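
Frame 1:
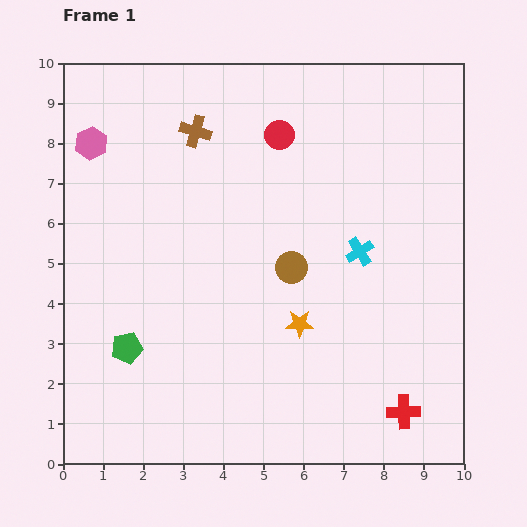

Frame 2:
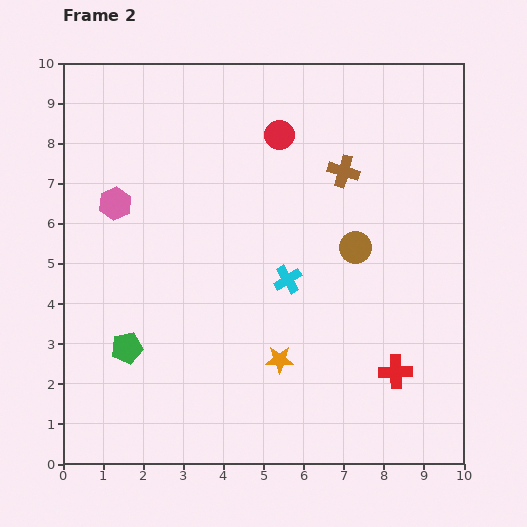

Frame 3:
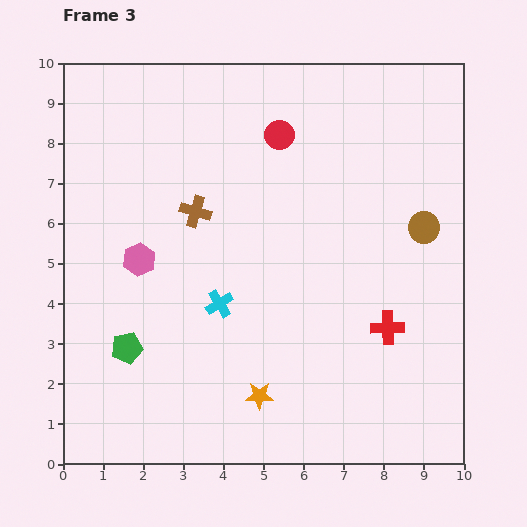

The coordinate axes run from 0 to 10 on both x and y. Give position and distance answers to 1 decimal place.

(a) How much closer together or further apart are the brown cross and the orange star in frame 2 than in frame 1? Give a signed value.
-0.5

Distance in frame 1: 5.5. Distance in frame 2: 5.0.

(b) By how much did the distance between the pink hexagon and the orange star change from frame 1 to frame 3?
-2.4

Distance in frame 1: 6.9. Distance in frame 3: 4.5.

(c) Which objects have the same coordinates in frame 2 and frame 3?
the red circle, the green pentagon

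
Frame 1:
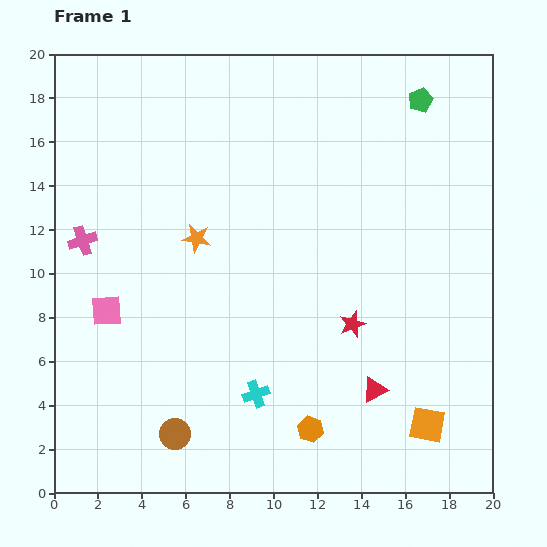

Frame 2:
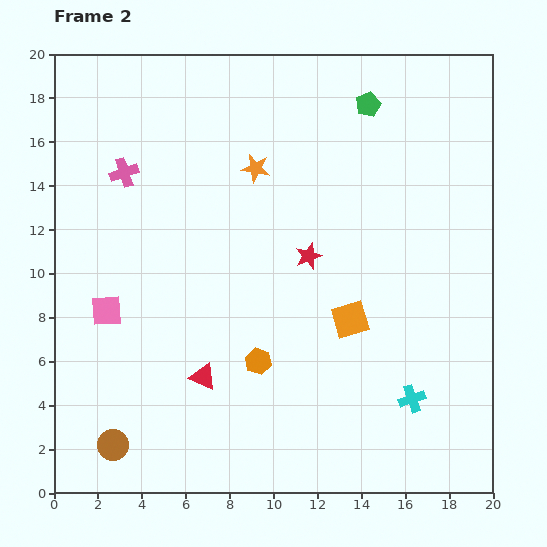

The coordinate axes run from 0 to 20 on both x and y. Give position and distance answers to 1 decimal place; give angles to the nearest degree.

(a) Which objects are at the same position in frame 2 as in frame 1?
the pink square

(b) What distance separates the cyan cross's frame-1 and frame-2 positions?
7.1

The cyan cross moved from (9.2, 4.5) to (16.3, 4.3), a distance of √(7.1² + 0.2²) ≈ 7.1.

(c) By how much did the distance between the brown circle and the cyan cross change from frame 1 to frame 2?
+9.7

Distance in frame 1: 4.1. Distance in frame 2: 13.8.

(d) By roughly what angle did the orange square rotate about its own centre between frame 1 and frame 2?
27° counter-clockwise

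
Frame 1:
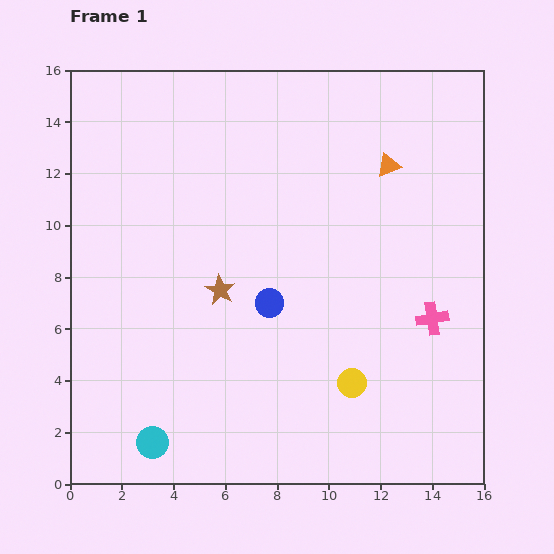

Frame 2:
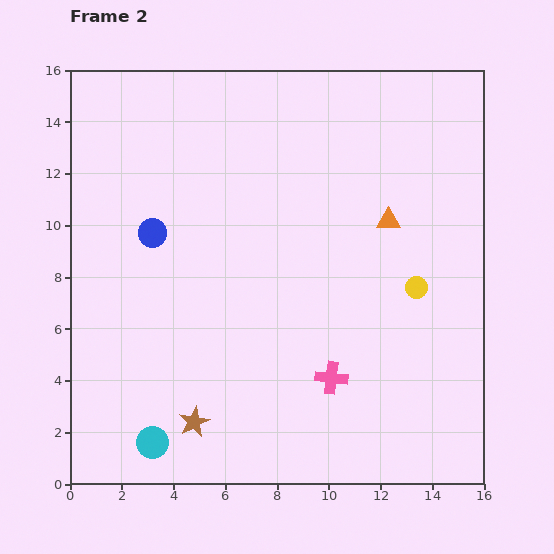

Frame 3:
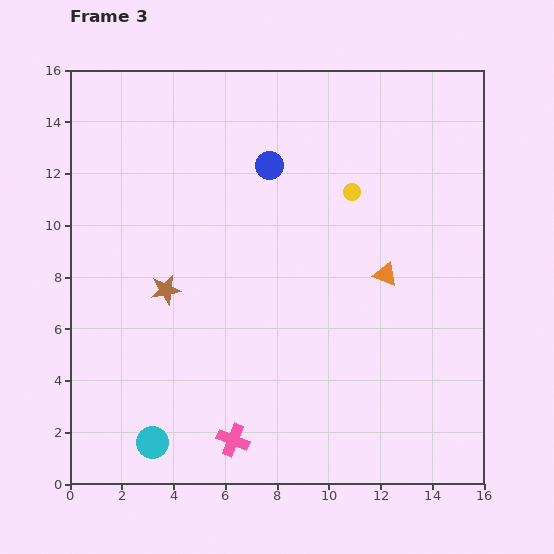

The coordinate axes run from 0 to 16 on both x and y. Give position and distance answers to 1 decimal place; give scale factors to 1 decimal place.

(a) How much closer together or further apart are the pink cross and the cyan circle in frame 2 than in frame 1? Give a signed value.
-4.5

Distance in frame 1: 11.8. Distance in frame 2: 7.3.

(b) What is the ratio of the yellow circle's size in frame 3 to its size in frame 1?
0.6×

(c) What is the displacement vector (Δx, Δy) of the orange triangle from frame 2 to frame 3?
(-0.1, -2.1)

The orange triangle was at (12.3, 10.2) in frame 2 and (12.2, 8.1) in frame 3.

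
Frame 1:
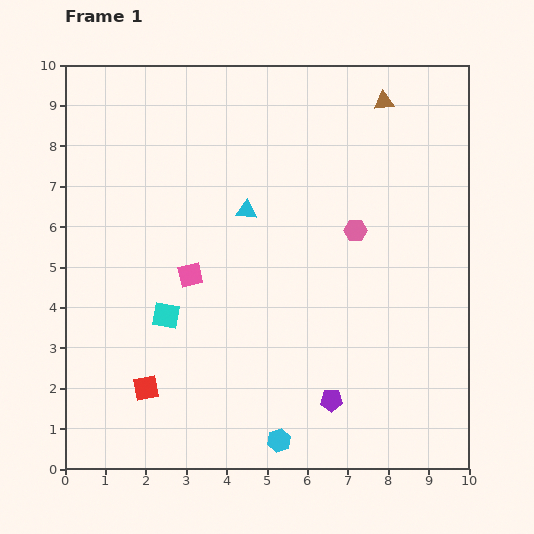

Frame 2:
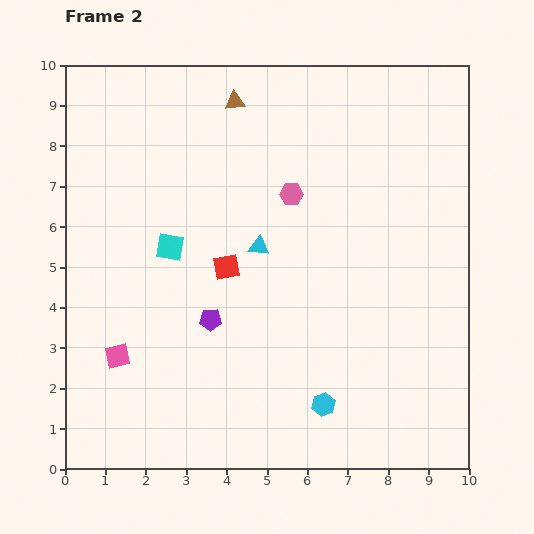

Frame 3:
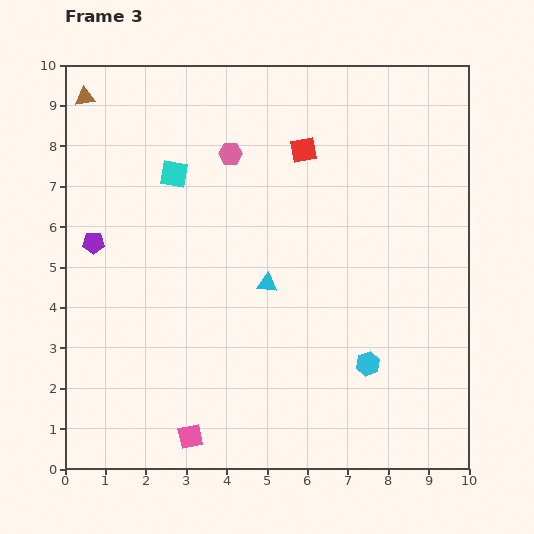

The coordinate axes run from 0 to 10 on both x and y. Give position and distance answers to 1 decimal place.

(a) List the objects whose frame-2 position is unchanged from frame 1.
none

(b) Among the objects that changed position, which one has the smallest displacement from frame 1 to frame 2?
the cyan triangle

(moved 0.9)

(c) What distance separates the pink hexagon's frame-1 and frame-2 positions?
1.8

The pink hexagon moved from (7.2, 5.9) to (5.6, 6.8), a distance of √(1.6² + 0.9²) ≈ 1.8.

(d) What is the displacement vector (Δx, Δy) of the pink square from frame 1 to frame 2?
(-1.8, -2.0)

The pink square was at (3.1, 4.8) in frame 1 and (1.3, 2.8) in frame 2.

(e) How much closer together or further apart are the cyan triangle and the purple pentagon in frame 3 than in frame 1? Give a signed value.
-0.7

Distance in frame 1: 5.1. Distance in frame 3: 4.4.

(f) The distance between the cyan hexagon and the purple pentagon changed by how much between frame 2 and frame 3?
+3.9

Distance in frame 2: 3.5. Distance in frame 3: 7.4.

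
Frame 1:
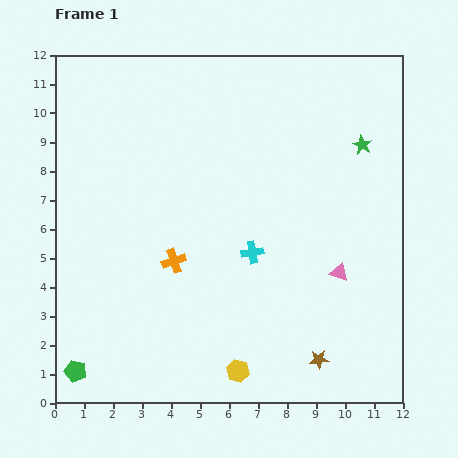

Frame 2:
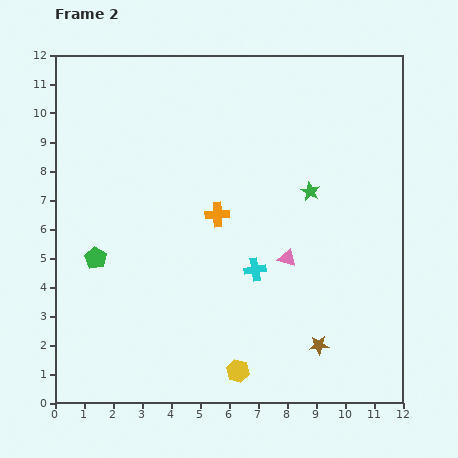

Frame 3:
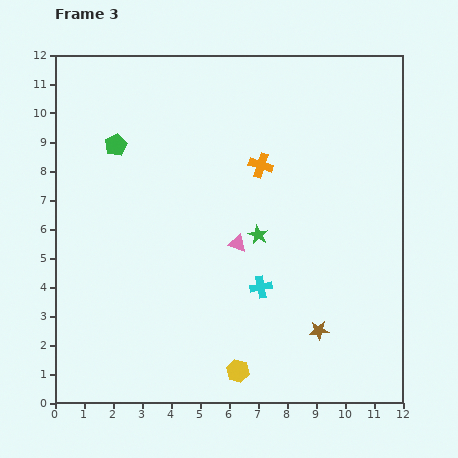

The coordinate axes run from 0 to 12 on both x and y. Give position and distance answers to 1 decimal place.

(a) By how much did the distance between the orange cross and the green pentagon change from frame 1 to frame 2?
-0.6

Distance in frame 1: 5.1. Distance in frame 2: 4.5.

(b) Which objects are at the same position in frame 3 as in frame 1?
the yellow hexagon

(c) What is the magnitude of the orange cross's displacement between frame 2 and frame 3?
2.3

The orange cross moved from (5.6, 6.5) to (7.1, 8.2), a distance of √(1.5² + 1.7²) ≈ 2.3.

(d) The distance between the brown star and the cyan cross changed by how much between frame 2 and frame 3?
-0.9

Distance in frame 2: 3.4. Distance in frame 3: 2.5.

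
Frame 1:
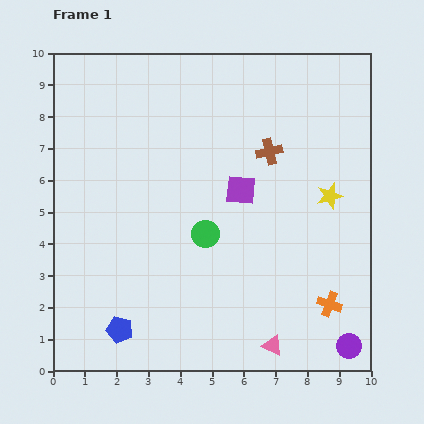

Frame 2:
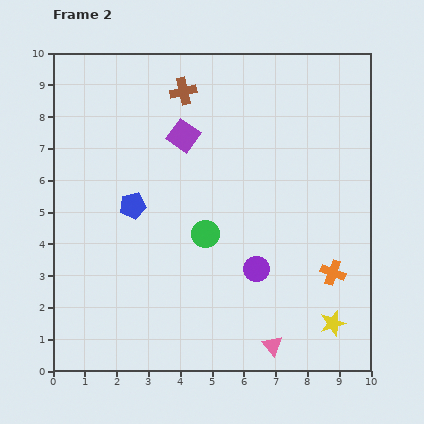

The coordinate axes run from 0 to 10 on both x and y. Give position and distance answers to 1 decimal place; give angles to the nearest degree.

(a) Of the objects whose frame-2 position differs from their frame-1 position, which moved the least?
the orange cross

(moved 1.0)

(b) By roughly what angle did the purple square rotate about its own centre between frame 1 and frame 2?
31° clockwise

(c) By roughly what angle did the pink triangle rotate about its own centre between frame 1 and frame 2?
25° clockwise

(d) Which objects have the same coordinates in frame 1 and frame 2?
the green circle, the pink triangle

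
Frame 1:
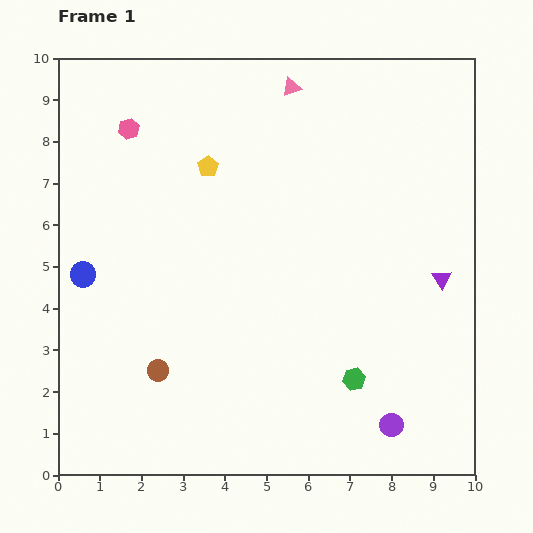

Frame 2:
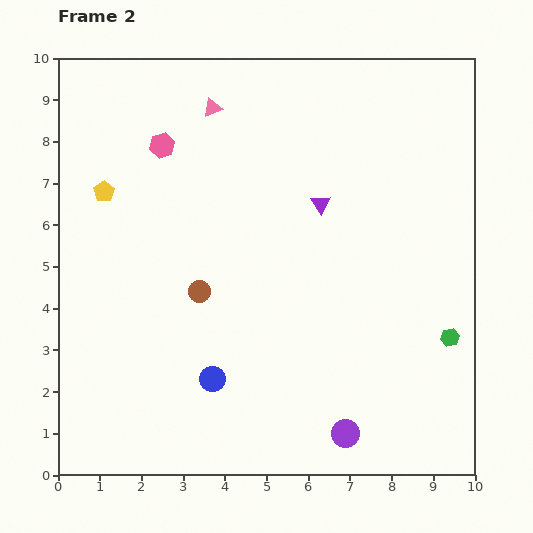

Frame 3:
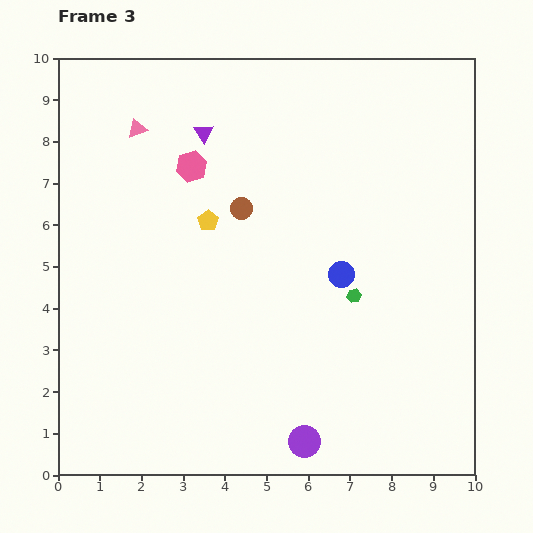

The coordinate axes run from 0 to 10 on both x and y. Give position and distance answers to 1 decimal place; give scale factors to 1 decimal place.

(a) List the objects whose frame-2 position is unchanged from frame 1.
none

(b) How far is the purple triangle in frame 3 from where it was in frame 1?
6.7

The purple triangle moved from (9.2, 4.7) to (3.5, 8.2), a distance of √(5.7² + 3.5²) ≈ 6.7.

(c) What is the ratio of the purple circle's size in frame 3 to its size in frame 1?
1.3×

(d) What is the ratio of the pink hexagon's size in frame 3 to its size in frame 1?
1.5×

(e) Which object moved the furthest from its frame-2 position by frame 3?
the blue circle

(moved 4.0; next 3.3)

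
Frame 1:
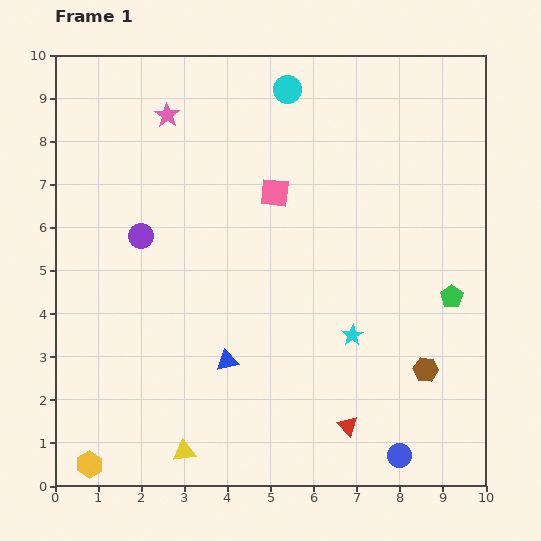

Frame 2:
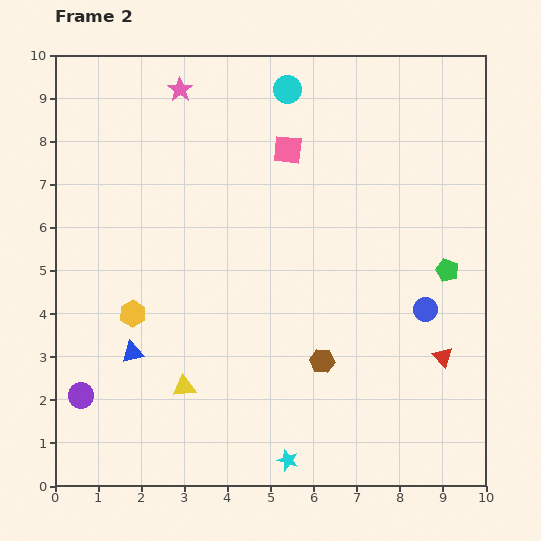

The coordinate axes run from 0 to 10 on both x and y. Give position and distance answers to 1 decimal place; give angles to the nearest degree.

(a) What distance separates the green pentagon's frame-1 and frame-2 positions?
0.6

The green pentagon moved from (9.2, 4.4) to (9.1, 5.0), a distance of √(0.1² + 0.6²) ≈ 0.6.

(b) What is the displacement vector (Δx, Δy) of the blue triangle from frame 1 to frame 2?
(-2.2, 0.2)

The blue triangle was at (4.0, 2.9) in frame 1 and (1.8, 3.1) in frame 2.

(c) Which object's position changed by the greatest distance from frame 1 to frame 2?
the purple circle

(moved 4.0; next 3.6)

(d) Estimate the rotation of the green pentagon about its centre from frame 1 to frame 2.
17° counter-clockwise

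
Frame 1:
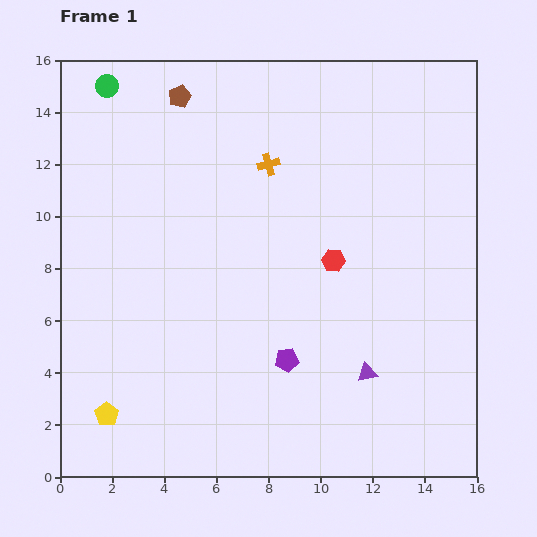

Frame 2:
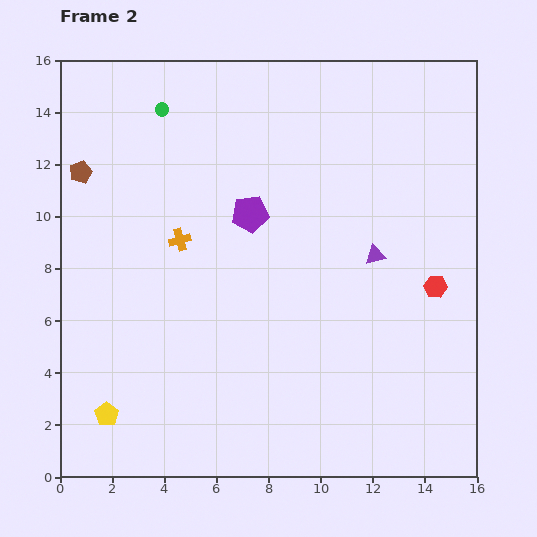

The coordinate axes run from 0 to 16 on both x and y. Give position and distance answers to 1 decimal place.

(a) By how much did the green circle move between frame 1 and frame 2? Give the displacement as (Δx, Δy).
(2.1, -0.9)

The green circle was at (1.8, 15.0) in frame 1 and (3.9, 14.1) in frame 2.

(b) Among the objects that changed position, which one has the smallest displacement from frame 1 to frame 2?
the green circle

(moved 2.3)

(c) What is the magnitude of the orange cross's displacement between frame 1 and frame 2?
4.5

The orange cross moved from (8.0, 12.0) to (4.6, 9.1), a distance of √(3.4² + 2.9²) ≈ 4.5.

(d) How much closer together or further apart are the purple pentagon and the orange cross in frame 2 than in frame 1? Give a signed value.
-4.6

Distance in frame 1: 7.5. Distance in frame 2: 2.9.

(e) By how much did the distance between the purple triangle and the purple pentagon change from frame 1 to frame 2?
+2.0

Distance in frame 1: 3.1. Distance in frame 2: 5.1.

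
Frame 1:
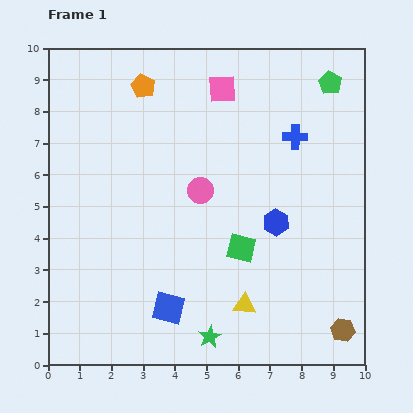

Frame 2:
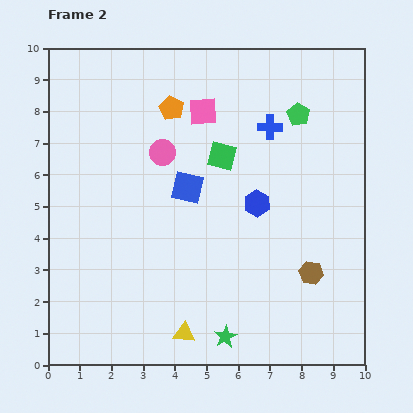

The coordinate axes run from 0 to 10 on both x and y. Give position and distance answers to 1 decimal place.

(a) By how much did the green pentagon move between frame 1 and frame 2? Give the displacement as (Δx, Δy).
(-1.0, -1.0)

The green pentagon was at (8.9, 8.9) in frame 1 and (7.9, 7.9) in frame 2.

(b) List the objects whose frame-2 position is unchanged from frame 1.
none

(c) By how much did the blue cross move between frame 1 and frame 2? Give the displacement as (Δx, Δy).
(-0.8, 0.3)

The blue cross was at (7.8, 7.2) in frame 1 and (7.0, 7.5) in frame 2.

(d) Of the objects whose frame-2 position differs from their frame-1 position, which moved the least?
the green star

(moved 0.5)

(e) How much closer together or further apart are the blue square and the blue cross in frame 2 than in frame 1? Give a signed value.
-3.5

Distance in frame 1: 6.7. Distance in frame 2: 3.2.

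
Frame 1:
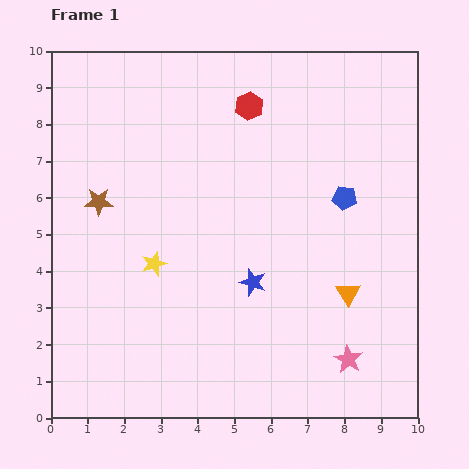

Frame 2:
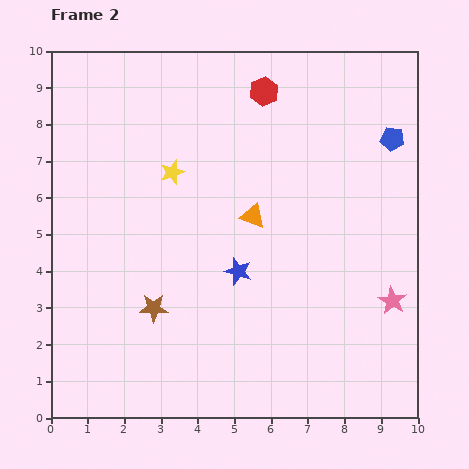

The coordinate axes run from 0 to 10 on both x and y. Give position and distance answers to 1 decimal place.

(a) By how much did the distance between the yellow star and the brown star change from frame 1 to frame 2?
+1.4

Distance in frame 1: 2.3. Distance in frame 2: 3.7.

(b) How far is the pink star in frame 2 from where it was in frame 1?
2.0

The pink star moved from (8.1, 1.6) to (9.3, 3.2), a distance of √(1.2² + 1.6²) ≈ 2.0.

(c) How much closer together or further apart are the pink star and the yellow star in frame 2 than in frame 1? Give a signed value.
+1.0

Distance in frame 1: 5.9. Distance in frame 2: 6.9.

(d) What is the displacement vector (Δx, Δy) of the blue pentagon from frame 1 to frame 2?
(1.3, 1.6)

The blue pentagon was at (8.0, 6.0) in frame 1 and (9.3, 7.6) in frame 2.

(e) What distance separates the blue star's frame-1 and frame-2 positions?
0.5

The blue star moved from (5.5, 3.7) to (5.1, 4.0), a distance of √(0.4² + 0.3²) ≈ 0.5.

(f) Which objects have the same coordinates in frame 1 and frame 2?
none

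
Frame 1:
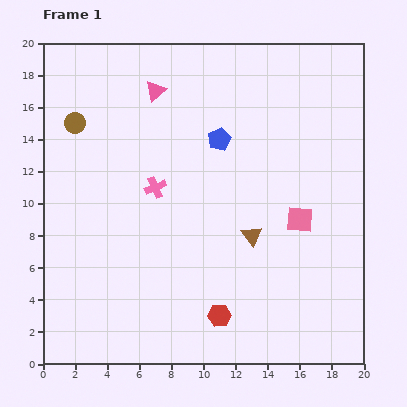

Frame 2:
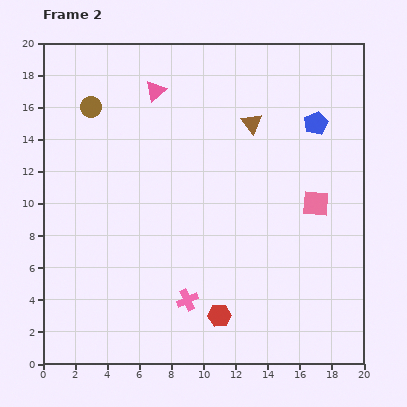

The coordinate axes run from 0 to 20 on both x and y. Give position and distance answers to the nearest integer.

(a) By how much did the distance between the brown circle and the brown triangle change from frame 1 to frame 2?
-3

Distance in frame 1: 13. Distance in frame 2: 10.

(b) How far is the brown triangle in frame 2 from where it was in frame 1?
7

The brown triangle moved from (13, 8) to (13, 15), a distance of √(0² + 7²) ≈ 7.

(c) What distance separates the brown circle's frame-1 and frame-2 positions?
1

The brown circle moved from (2, 15) to (3, 16), a distance of √(1² + 1²) ≈ 1.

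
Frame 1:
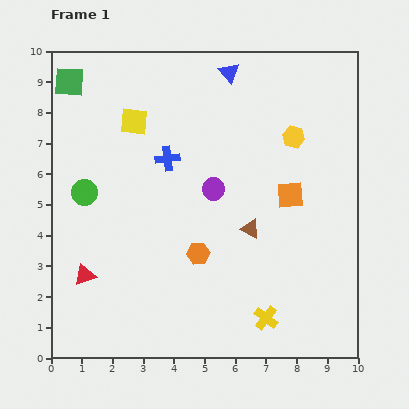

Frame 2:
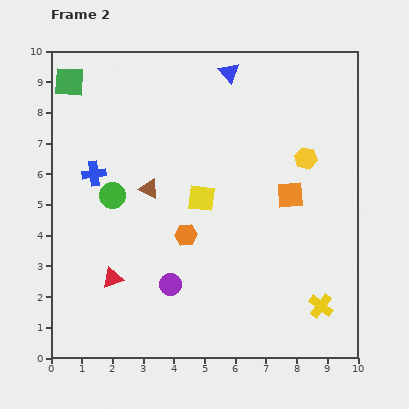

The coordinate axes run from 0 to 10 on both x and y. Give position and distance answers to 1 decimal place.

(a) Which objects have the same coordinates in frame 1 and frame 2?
the blue triangle, the green square, the orange square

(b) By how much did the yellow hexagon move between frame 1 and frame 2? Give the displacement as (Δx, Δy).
(0.4, -0.7)

The yellow hexagon was at (7.9, 7.2) in frame 1 and (8.3, 6.5) in frame 2.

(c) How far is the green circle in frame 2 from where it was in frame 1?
0.9

The green circle moved from (1.1, 5.4) to (2.0, 5.3), a distance of √(0.9² + 0.1²) ≈ 0.9.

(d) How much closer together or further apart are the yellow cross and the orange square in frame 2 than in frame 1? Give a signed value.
-0.4

Distance in frame 1: 4.1. Distance in frame 2: 3.7.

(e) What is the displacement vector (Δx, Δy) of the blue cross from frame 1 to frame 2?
(-2.4, -0.5)

The blue cross was at (3.8, 6.5) in frame 1 and (1.4, 6.0) in frame 2.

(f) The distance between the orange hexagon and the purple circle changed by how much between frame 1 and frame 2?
-0.5

Distance in frame 1: 2.2. Distance in frame 2: 1.7.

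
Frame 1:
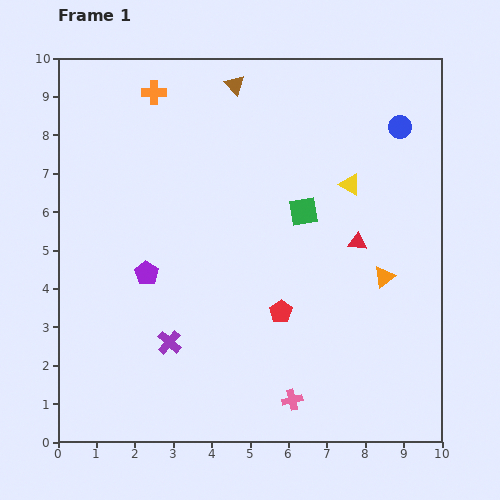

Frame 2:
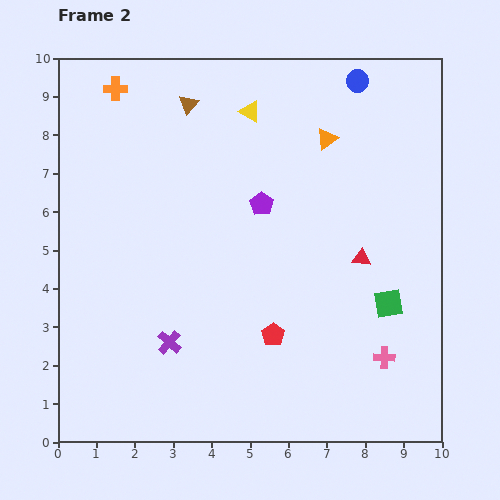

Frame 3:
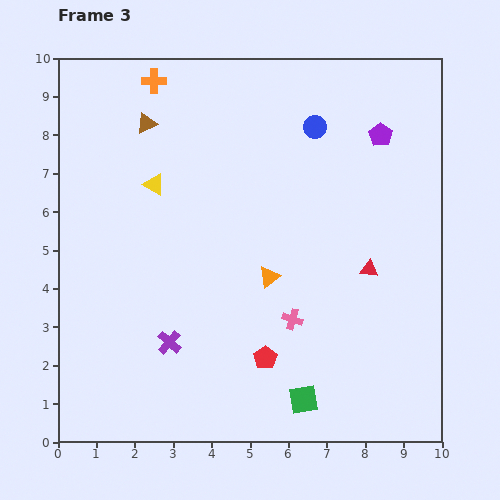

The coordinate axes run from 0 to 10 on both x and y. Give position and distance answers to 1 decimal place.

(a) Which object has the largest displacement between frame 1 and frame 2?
the orange triangle

(moved 3.9; next 3.5)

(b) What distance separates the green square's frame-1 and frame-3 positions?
4.9

The green square moved from (6.4, 6.0) to (6.4, 1.1), a distance of √(0.0² + 4.9²) ≈ 4.9.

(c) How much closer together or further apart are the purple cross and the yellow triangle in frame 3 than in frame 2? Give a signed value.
-2.3

Distance in frame 2: 6.4. Distance in frame 3: 4.1.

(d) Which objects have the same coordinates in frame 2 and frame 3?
the purple cross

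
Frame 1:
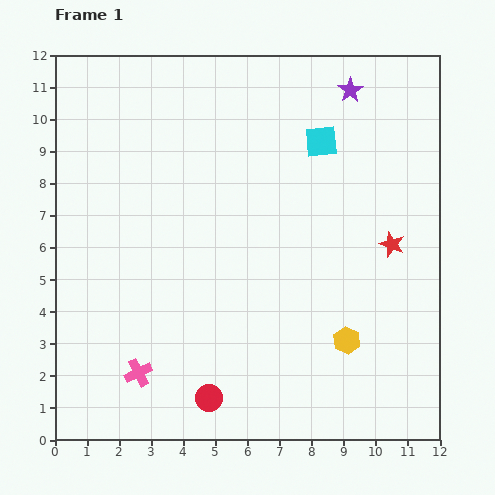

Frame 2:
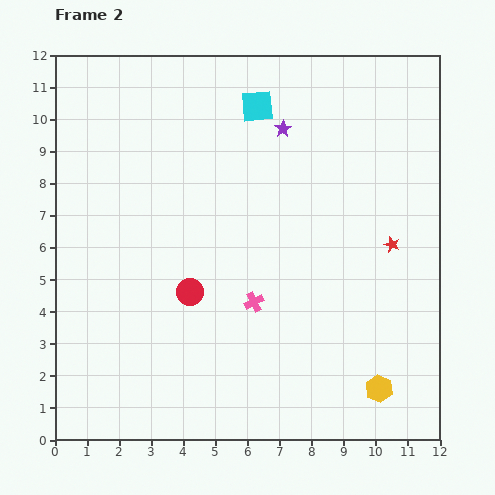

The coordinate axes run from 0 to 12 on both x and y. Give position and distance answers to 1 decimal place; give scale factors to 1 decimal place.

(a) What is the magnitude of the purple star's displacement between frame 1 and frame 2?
2.4

The purple star moved from (9.2, 10.9) to (7.1, 9.7), a distance of √(2.1² + 1.2²) ≈ 2.4.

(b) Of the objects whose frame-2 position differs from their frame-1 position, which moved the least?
the yellow hexagon

(moved 1.8)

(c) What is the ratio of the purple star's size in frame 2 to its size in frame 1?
0.7×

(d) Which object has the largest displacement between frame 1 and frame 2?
the pink cross

(moved 4.2; next 3.4)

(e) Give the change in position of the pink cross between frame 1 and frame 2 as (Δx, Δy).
(3.6, 2.2)

The pink cross was at (2.6, 2.1) in frame 1 and (6.2, 4.3) in frame 2.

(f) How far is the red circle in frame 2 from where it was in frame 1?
3.4

The red circle moved from (4.8, 1.3) to (4.2, 4.6), a distance of √(0.6² + 3.3²) ≈ 3.4.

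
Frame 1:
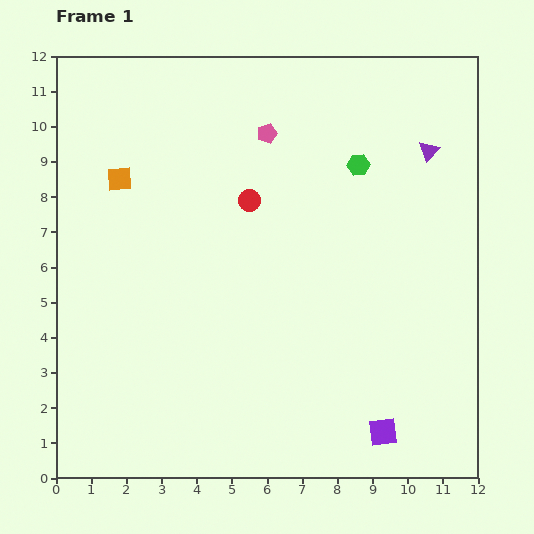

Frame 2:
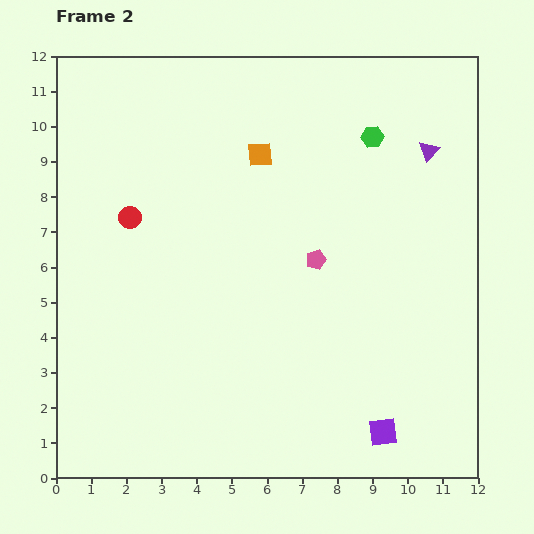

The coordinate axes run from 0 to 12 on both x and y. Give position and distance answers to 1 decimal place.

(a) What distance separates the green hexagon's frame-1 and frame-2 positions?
0.9

The green hexagon moved from (8.6, 8.9) to (9.0, 9.7), a distance of √(0.4² + 0.8²) ≈ 0.9.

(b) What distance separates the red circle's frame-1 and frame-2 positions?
3.4

The red circle moved from (5.5, 7.9) to (2.1, 7.4), a distance of √(3.4² + 0.5²) ≈ 3.4.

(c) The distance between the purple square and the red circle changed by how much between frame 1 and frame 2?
+1.8

Distance in frame 1: 7.6. Distance in frame 2: 9.4.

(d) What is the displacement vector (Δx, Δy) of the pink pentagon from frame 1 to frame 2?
(1.4, -3.6)

The pink pentagon was at (6.0, 9.8) in frame 1 and (7.4, 6.2) in frame 2.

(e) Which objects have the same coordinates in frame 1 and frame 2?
the purple triangle, the purple square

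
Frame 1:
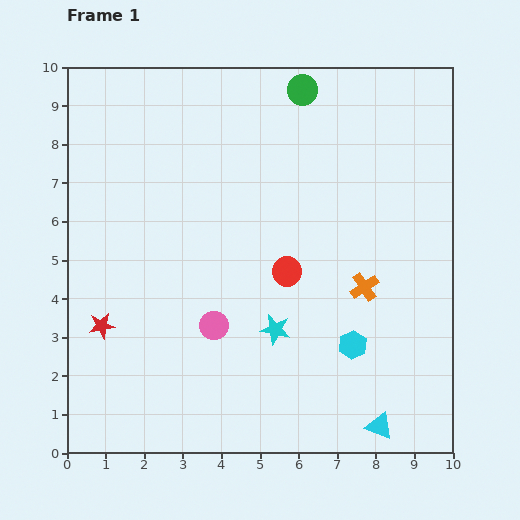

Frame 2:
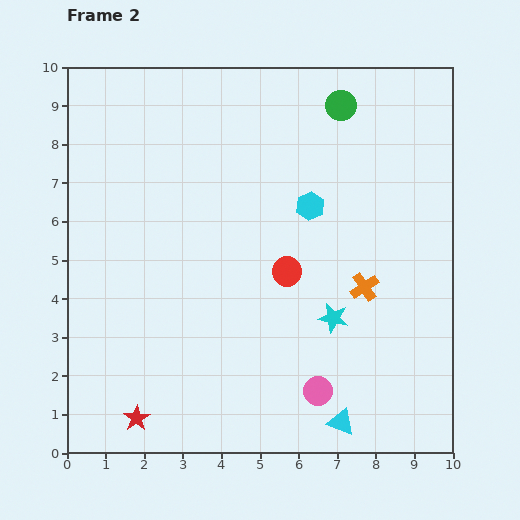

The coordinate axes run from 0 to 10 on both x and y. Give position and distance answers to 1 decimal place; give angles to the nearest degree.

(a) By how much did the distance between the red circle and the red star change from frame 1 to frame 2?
+0.4

Distance in frame 1: 5.0. Distance in frame 2: 5.4.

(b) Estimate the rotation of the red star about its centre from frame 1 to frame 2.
24° counter-clockwise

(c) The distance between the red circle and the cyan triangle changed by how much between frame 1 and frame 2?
-0.6

Distance in frame 1: 4.7. Distance in frame 2: 4.1.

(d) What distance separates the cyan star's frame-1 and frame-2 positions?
1.5

The cyan star moved from (5.4, 3.2) to (6.9, 3.5), a distance of √(1.5² + 0.3²) ≈ 1.5.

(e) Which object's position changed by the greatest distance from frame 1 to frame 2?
the cyan hexagon

(moved 3.8; next 3.2)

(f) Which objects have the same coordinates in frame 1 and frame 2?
the orange cross, the red circle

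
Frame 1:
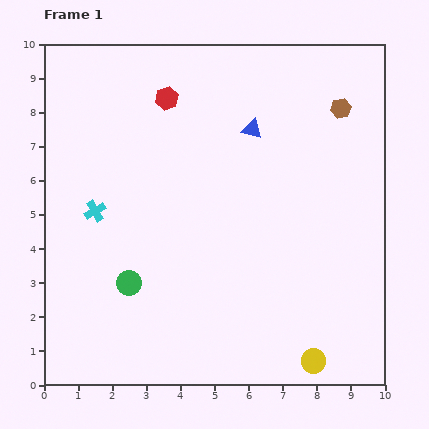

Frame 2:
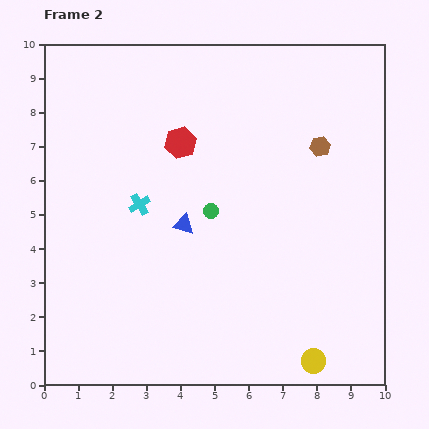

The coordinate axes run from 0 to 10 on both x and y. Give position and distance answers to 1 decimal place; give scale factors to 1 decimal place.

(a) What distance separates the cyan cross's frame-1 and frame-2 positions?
1.3

The cyan cross moved from (1.5, 5.1) to (2.8, 5.3), a distance of √(1.3² + 0.2²) ≈ 1.3.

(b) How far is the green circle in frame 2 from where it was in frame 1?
3.2

The green circle moved from (2.5, 3.0) to (4.9, 5.1), a distance of √(2.4² + 2.1²) ≈ 3.2.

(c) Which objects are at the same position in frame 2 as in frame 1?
the yellow circle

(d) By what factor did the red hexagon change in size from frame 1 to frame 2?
1.3×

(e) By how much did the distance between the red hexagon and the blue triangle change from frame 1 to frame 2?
-0.3

Distance in frame 1: 2.7. Distance in frame 2: 2.4.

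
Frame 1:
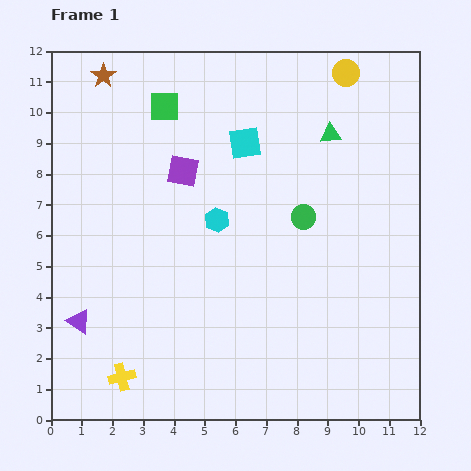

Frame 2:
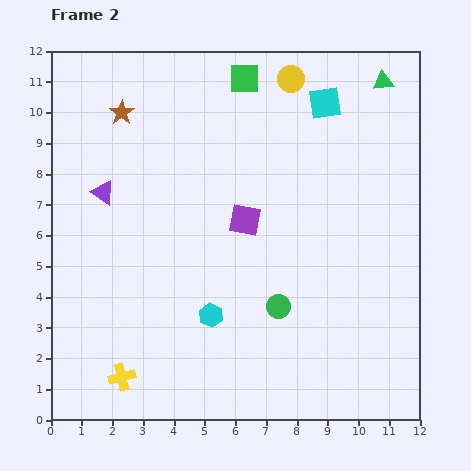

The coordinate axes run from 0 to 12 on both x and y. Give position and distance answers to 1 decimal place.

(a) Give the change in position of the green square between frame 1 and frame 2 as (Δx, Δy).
(2.6, 0.9)

The green square was at (3.7, 10.2) in frame 1 and (6.3, 11.1) in frame 2.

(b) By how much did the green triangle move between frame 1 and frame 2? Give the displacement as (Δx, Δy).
(1.7, 1.7)

The green triangle was at (9.1, 9.3) in frame 1 and (10.8, 11.0) in frame 2.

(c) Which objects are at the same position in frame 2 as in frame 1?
the yellow cross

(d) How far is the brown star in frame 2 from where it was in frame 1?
1.3

The brown star moved from (1.7, 11.2) to (2.3, 10.0), a distance of √(0.6² + 1.2²) ≈ 1.3.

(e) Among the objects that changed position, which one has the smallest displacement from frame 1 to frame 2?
the brown star

(moved 1.3)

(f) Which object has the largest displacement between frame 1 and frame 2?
the purple triangle

(moved 4.3; next 3.1)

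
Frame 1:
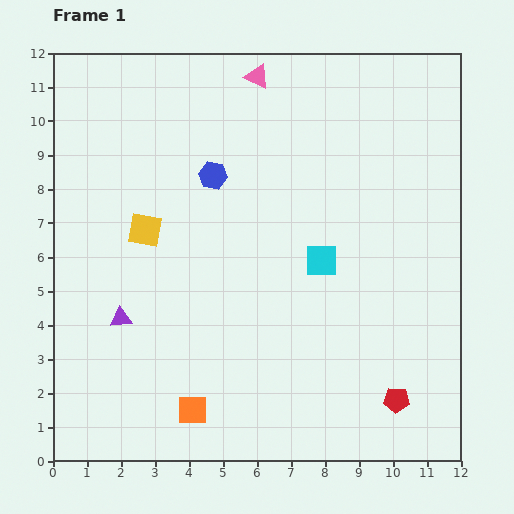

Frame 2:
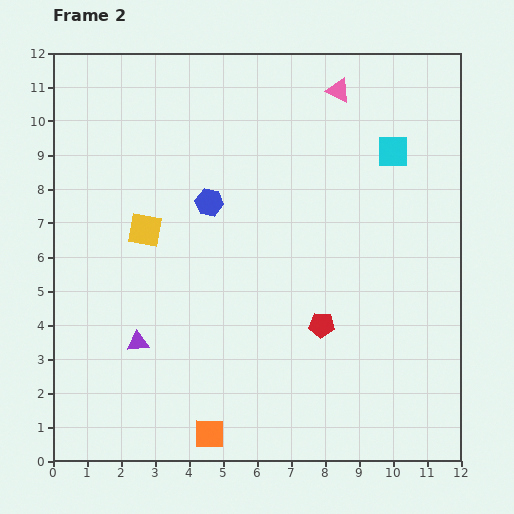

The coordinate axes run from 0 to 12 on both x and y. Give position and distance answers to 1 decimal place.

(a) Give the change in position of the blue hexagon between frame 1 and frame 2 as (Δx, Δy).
(-0.1, -0.8)

The blue hexagon was at (4.7, 8.4) in frame 1 and (4.6, 7.6) in frame 2.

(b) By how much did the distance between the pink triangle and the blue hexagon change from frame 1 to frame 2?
+1.8

Distance in frame 1: 3.2. Distance in frame 2: 5.0.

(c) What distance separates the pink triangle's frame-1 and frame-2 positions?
2.4

The pink triangle moved from (6.0, 11.3) to (8.4, 10.9), a distance of √(2.4² + 0.4²) ≈ 2.4.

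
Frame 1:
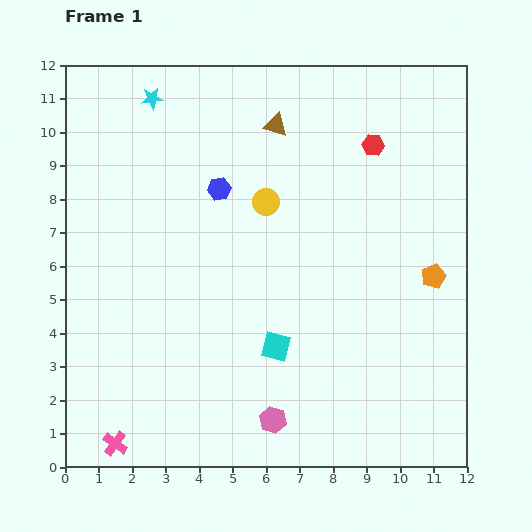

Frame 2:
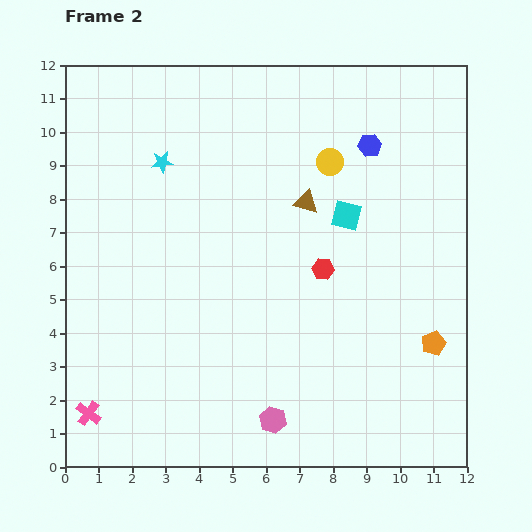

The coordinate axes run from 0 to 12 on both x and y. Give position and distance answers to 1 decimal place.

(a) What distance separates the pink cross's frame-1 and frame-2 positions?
1.2

The pink cross moved from (1.5, 0.7) to (0.7, 1.6), a distance of √(0.8² + 0.9²) ≈ 1.2.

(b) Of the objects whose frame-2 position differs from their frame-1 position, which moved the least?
the pink cross

(moved 1.2)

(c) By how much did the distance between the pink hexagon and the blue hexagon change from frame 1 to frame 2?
+1.6

Distance in frame 1: 7.1. Distance in frame 2: 8.7.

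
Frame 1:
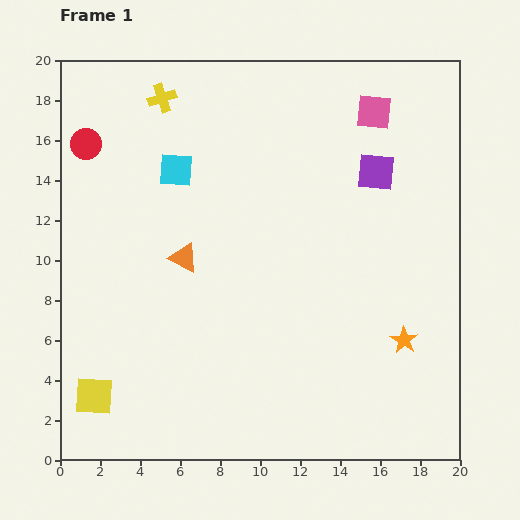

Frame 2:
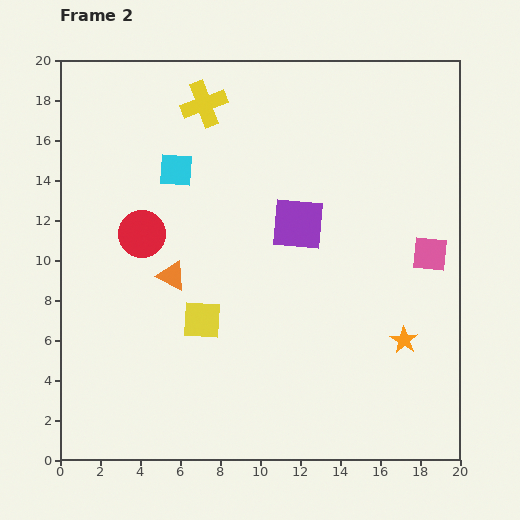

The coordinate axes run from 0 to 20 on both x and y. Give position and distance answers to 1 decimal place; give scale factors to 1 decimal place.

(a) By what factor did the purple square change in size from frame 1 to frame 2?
1.5×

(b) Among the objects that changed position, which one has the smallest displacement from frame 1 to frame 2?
the orange triangle

(moved 1.1)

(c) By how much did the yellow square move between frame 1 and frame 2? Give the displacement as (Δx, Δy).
(5.4, 3.8)

The yellow square was at (1.7, 3.2) in frame 1 and (7.1, 7.0) in frame 2.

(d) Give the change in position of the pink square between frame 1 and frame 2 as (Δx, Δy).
(2.8, -7.1)

The pink square was at (15.7, 17.4) in frame 1 and (18.5, 10.3) in frame 2.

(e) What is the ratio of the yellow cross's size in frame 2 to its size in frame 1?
1.6×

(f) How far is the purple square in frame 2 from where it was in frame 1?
4.7

The purple square moved from (15.8, 14.4) to (11.9, 11.8), a distance of √(3.9² + 2.6²) ≈ 4.7.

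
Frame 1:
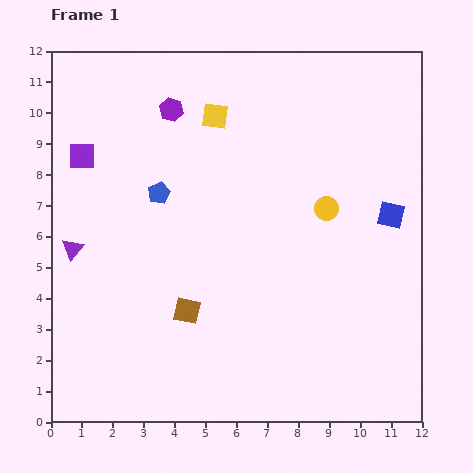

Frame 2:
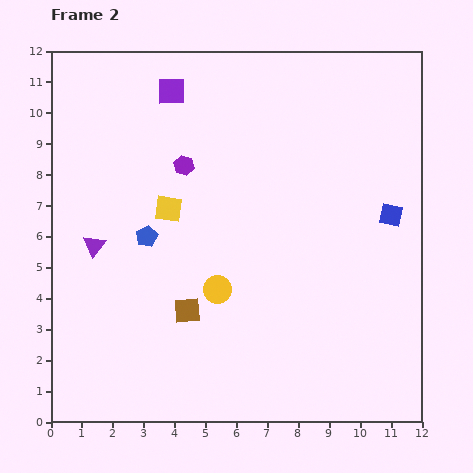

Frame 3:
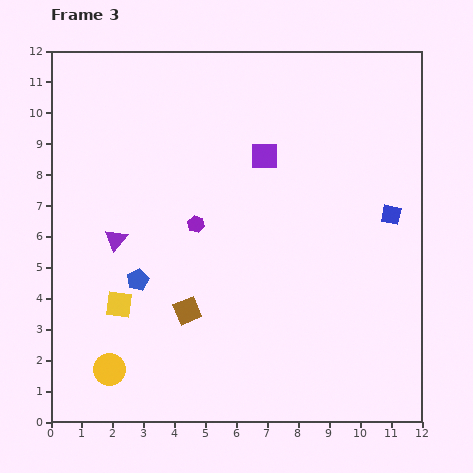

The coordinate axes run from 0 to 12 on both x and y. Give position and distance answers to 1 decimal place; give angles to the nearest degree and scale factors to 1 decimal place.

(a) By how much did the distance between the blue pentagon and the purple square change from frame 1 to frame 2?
+2.0

Distance in frame 1: 2.8. Distance in frame 2: 4.8.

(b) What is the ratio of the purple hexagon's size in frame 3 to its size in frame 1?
0.7×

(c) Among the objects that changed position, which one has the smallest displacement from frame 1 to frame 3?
the purple triangle

(moved 1.4)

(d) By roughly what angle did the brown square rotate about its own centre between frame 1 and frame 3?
35° counter-clockwise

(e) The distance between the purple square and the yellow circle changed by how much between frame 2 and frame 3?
+1.9

Distance in frame 2: 6.6. Distance in frame 3: 8.5.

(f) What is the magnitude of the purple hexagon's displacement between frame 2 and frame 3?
1.9

The purple hexagon moved from (4.3, 8.3) to (4.7, 6.4), a distance of √(0.4² + 1.9²) ≈ 1.9.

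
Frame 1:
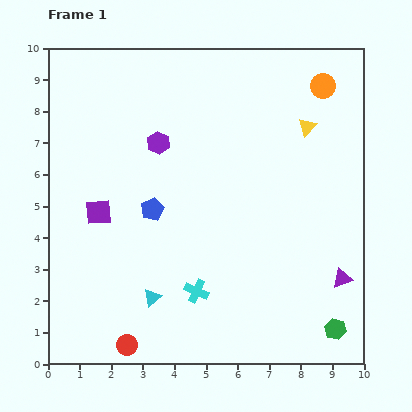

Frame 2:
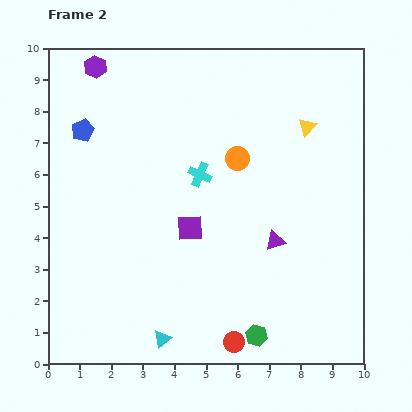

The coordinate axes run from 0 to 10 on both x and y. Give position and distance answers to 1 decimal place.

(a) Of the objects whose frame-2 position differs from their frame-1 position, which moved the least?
the cyan triangle

(moved 1.3)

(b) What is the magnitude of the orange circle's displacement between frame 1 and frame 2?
3.5

The orange circle moved from (8.7, 8.8) to (6.0, 6.5), a distance of √(2.7² + 2.3²) ≈ 3.5.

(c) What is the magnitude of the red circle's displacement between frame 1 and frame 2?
3.4

The red circle moved from (2.5, 0.6) to (5.9, 0.7), a distance of √(3.4² + 0.1²) ≈ 3.4.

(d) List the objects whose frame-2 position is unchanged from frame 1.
the yellow triangle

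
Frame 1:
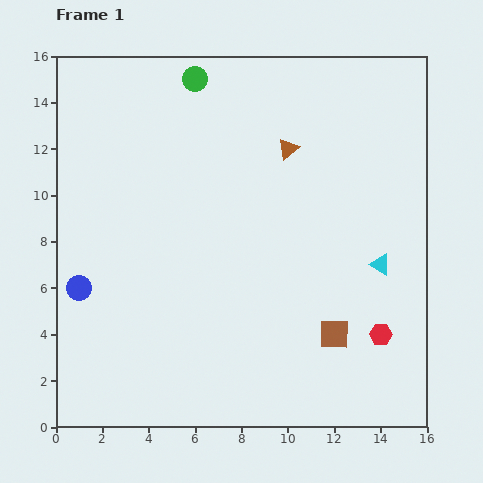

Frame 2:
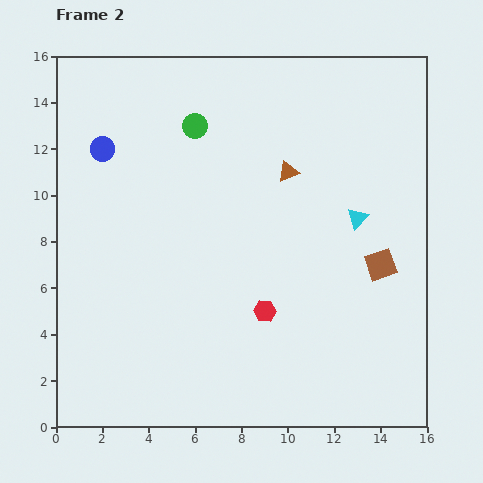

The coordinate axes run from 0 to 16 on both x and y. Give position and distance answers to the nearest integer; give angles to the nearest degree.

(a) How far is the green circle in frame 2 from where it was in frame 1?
2

The green circle moved from (6, 15) to (6, 13), a distance of √(0² + 2²) ≈ 2.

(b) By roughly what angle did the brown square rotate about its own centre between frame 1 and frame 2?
20° counter-clockwise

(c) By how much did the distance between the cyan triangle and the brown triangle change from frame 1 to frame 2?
-2

Distance in frame 1: 6. Distance in frame 2: 4.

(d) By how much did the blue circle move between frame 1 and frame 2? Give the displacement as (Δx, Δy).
(1, 6)

The blue circle was at (1, 6) in frame 1 and (2, 12) in frame 2.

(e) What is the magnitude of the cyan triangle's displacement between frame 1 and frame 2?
2

The cyan triangle moved from (14, 7) to (13, 9), a distance of √(1² + 2²) ≈ 2.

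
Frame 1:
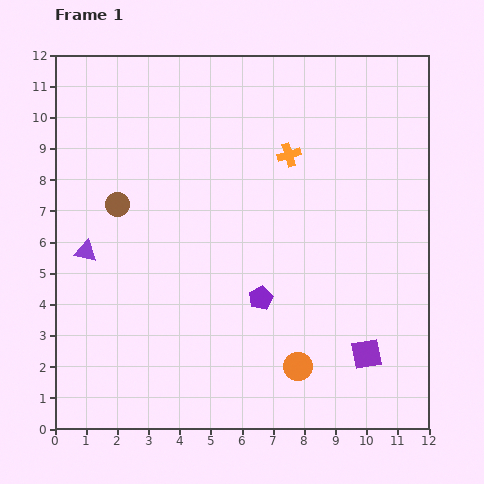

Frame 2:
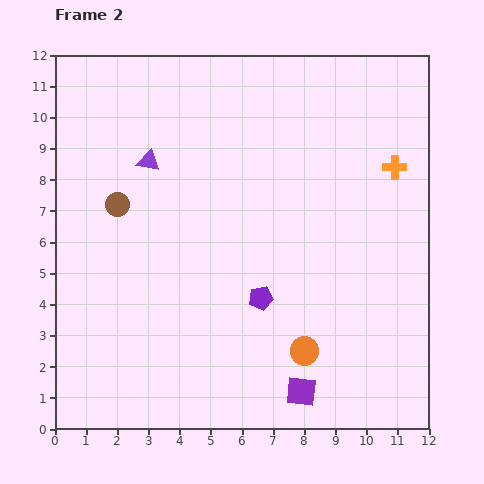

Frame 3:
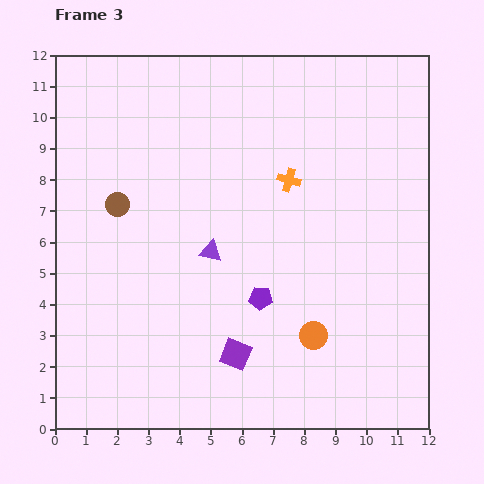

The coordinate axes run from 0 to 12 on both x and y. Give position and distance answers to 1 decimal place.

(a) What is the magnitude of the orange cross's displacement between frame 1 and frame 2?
3.4

The orange cross moved from (7.5, 8.8) to (10.9, 8.4), a distance of √(3.4² + 0.4²) ≈ 3.4.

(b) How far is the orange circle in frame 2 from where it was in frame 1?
0.5

The orange circle moved from (7.8, 2.0) to (8.0, 2.5), a distance of √(0.2² + 0.5²) ≈ 0.5.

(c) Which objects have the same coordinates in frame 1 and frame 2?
the purple pentagon, the brown circle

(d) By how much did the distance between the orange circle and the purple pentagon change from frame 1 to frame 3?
-0.4

Distance in frame 1: 2.5. Distance in frame 3: 2.1.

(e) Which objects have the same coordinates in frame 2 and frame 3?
the purple pentagon, the brown circle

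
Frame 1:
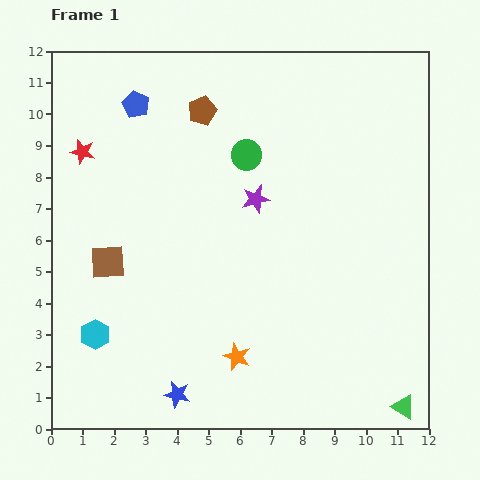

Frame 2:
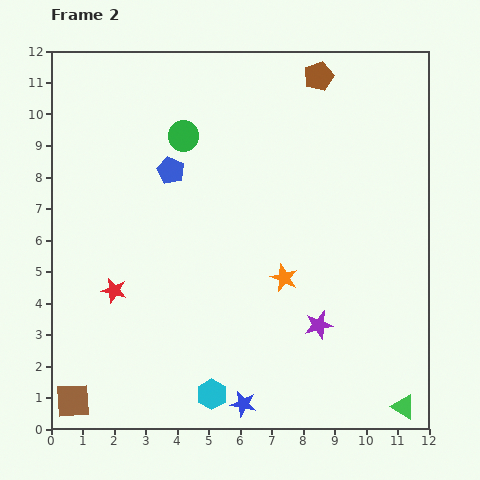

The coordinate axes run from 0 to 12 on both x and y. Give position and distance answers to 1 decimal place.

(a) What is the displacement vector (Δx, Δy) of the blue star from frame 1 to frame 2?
(2.1, -0.3)

The blue star was at (4.0, 1.1) in frame 1 and (6.1, 0.8) in frame 2.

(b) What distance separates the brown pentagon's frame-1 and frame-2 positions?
3.9

The brown pentagon moved from (4.8, 10.1) to (8.5, 11.2), a distance of √(3.7² + 1.1²) ≈ 3.9.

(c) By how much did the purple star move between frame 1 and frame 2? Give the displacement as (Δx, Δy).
(2.0, -4.0)

The purple star was at (6.5, 7.3) in frame 1 and (8.5, 3.3) in frame 2.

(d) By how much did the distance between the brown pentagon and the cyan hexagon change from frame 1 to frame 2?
+2.8

Distance in frame 1: 7.9. Distance in frame 2: 10.7.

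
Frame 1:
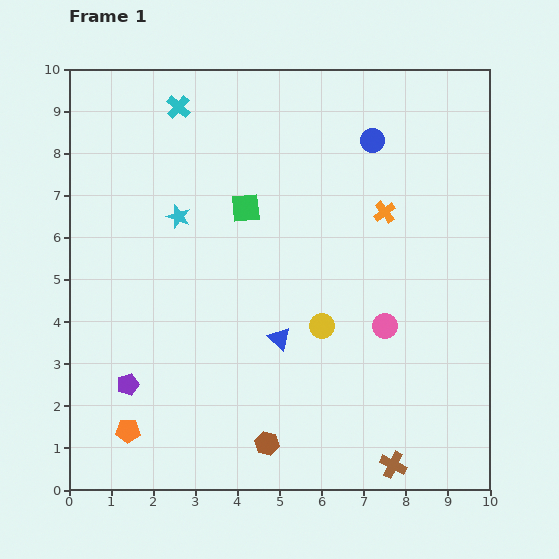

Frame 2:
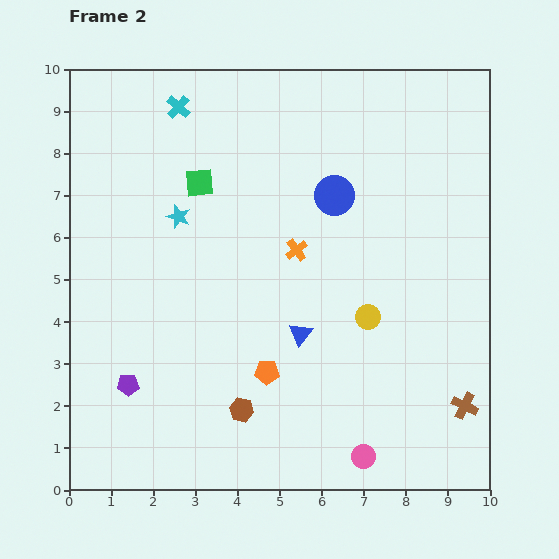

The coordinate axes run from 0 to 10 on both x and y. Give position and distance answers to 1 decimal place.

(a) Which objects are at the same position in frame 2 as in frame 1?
the cyan cross, the cyan star, the purple pentagon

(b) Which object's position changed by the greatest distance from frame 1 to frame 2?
the orange pentagon

(moved 3.6; next 3.1)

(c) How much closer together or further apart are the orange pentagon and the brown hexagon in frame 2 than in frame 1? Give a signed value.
-2.2

Distance in frame 1: 3.3. Distance in frame 2: 1.1.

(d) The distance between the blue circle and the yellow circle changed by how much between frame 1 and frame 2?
-1.6

Distance in frame 1: 4.6. Distance in frame 2: 3.0.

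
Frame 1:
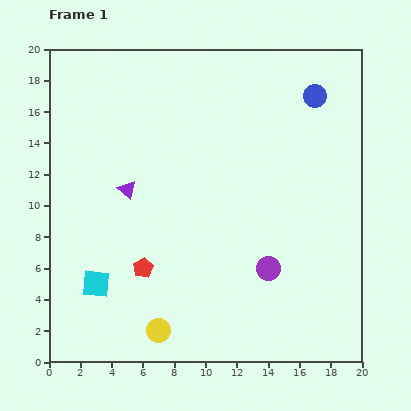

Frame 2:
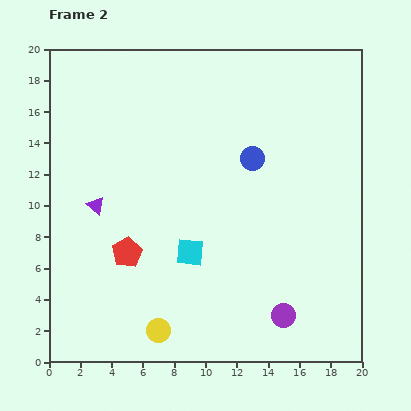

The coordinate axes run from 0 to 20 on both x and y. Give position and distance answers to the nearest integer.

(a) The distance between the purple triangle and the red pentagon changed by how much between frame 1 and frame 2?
-1

Distance in frame 1: 5. Distance in frame 2: 4.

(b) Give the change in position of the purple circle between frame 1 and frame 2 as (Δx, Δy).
(1, -3)

The purple circle was at (14, 6) in frame 1 and (15, 3) in frame 2.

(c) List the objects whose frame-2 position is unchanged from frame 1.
the yellow circle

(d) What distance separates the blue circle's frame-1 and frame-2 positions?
6

The blue circle moved from (17, 17) to (13, 13), a distance of √(4² + 4²) ≈ 6.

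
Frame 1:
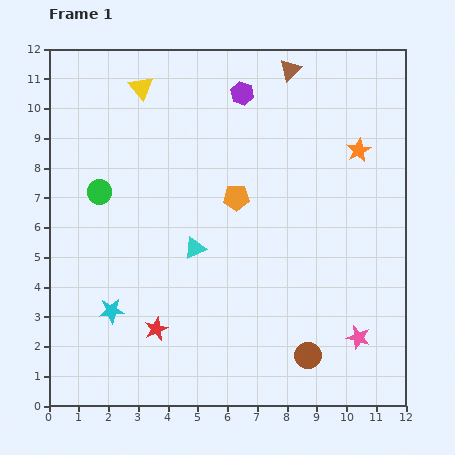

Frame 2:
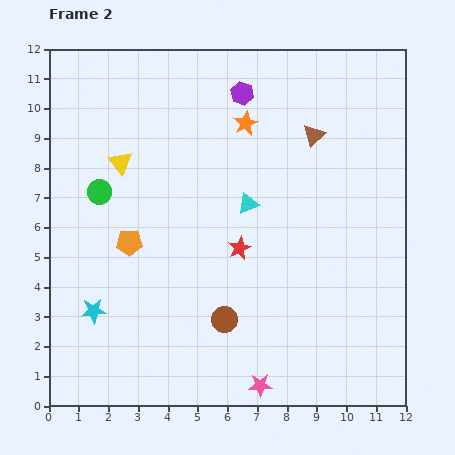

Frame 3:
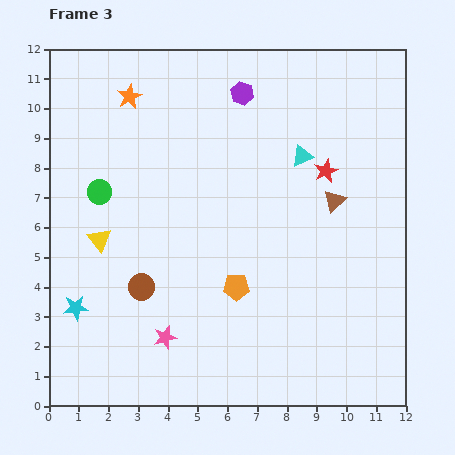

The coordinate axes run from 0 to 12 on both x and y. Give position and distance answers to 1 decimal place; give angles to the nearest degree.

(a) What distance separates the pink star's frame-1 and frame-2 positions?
3.7

The pink star moved from (10.4, 2.3) to (7.1, 0.7), a distance of √(3.3² + 1.6²) ≈ 3.7.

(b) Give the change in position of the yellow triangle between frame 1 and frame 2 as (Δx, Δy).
(-0.7, -2.5)

The yellow triangle was at (3.1, 10.7) in frame 1 and (2.4, 8.2) in frame 2.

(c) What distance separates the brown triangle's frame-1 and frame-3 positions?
4.6

The brown triangle moved from (8.1, 11.3) to (9.6, 6.9), a distance of √(1.5² + 4.4²) ≈ 4.6.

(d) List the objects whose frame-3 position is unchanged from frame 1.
the purple hexagon, the green circle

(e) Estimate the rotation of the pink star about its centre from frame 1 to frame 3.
31° counter-clockwise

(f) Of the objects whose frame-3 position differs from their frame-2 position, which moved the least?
the cyan star

(moved 0.6)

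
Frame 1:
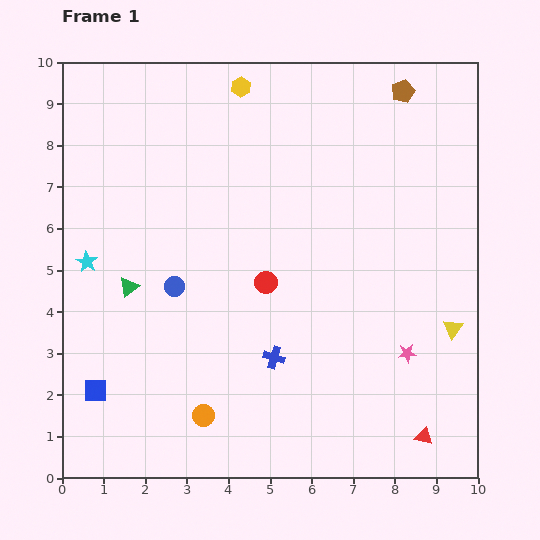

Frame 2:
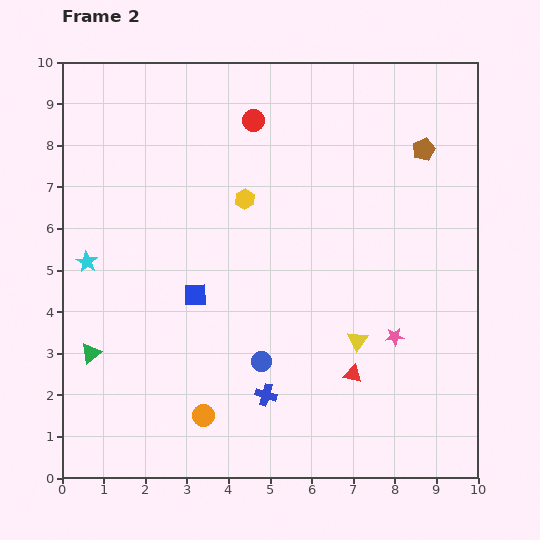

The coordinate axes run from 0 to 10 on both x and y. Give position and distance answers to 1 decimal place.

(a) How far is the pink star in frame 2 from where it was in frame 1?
0.5

The pink star moved from (8.3, 3.0) to (8.0, 3.4), a distance of √(0.3² + 0.4²) ≈ 0.5.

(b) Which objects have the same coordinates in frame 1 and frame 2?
the cyan star, the orange circle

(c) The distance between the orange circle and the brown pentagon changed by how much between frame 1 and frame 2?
-0.9

Distance in frame 1: 9.2. Distance in frame 2: 8.3.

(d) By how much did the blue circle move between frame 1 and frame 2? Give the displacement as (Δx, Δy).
(2.1, -1.8)

The blue circle was at (2.7, 4.6) in frame 1 and (4.8, 2.8) in frame 2.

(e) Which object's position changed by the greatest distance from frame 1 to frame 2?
the red circle

(moved 3.9; next 3.3)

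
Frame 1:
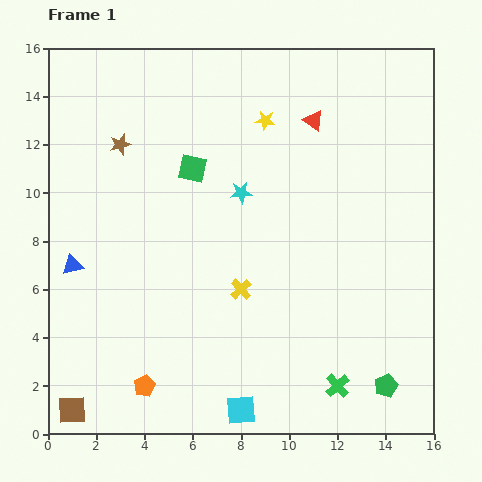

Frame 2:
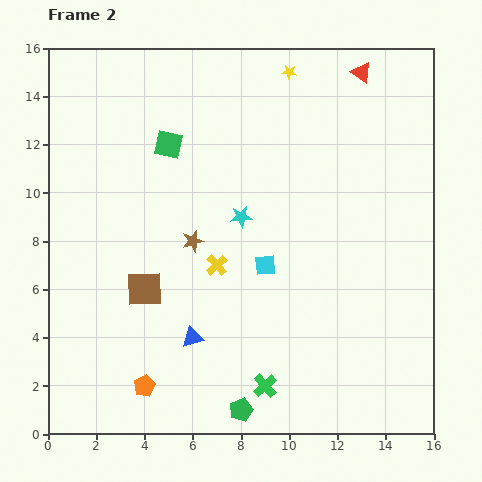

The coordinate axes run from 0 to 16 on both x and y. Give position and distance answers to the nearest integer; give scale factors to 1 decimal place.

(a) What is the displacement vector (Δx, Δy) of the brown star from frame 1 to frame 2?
(3, -4)

The brown star was at (3, 12) in frame 1 and (6, 8) in frame 2.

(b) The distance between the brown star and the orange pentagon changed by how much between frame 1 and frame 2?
-4

Distance in frame 1: 10. Distance in frame 2: 6.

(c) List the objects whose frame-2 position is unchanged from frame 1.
the orange pentagon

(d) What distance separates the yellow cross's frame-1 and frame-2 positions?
1

The yellow cross moved from (8, 6) to (7, 7), a distance of √(1² + 1²) ≈ 1.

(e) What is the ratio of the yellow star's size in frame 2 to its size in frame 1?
0.8×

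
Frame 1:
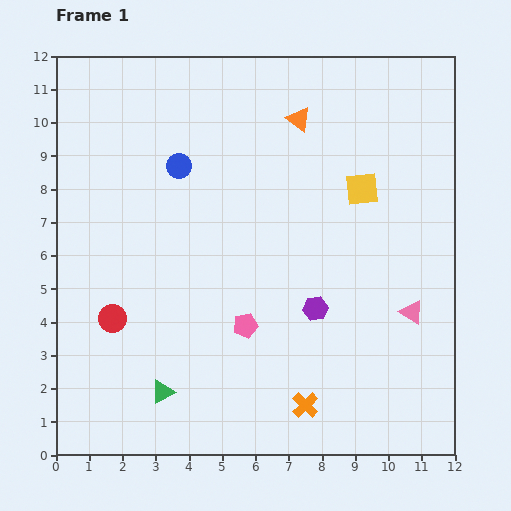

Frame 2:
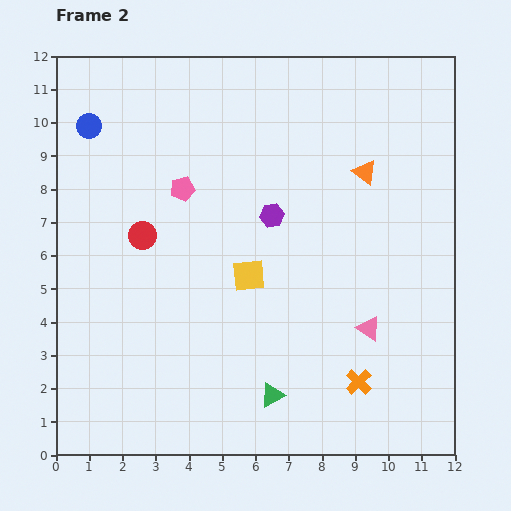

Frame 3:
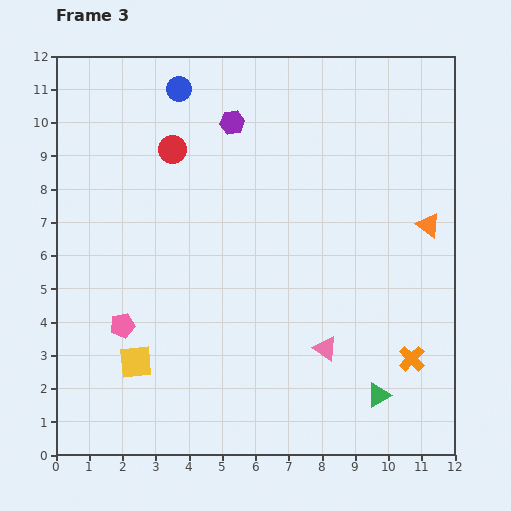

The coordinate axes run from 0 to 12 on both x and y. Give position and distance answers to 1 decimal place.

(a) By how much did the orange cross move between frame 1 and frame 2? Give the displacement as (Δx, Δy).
(1.6, 0.7)

The orange cross was at (7.5, 1.5) in frame 1 and (9.1, 2.2) in frame 2.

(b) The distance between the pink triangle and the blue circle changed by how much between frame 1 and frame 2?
+2.1

Distance in frame 1: 8.3. Distance in frame 2: 10.4.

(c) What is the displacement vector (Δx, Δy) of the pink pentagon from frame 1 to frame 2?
(-1.9, 4.1)

The pink pentagon was at (5.7, 3.9) in frame 1 and (3.8, 8.0) in frame 2.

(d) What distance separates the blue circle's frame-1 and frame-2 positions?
3.0

The blue circle moved from (3.7, 8.7) to (1.0, 9.9), a distance of √(2.7² + 1.2²) ≈ 3.0.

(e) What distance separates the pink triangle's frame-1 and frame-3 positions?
2.8

The pink triangle moved from (10.7, 4.3) to (8.1, 3.2), a distance of √(2.6² + 1.1²) ≈ 2.8.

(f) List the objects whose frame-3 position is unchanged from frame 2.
none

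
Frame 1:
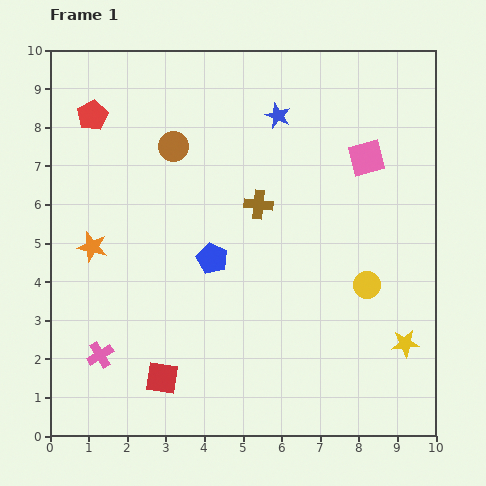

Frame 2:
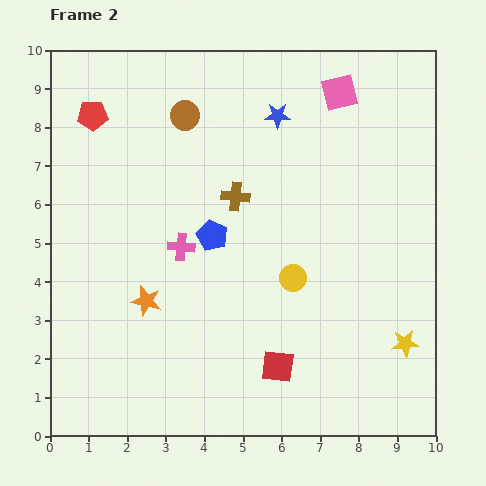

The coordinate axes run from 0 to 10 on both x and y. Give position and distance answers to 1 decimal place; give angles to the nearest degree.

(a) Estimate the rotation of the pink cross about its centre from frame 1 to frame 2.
35° clockwise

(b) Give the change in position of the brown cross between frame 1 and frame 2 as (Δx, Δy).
(-0.6, 0.2)

The brown cross was at (5.4, 6.0) in frame 1 and (4.8, 6.2) in frame 2.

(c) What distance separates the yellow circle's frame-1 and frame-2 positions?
1.9

The yellow circle moved from (8.2, 3.9) to (6.3, 4.1), a distance of √(1.9² + 0.2²) ≈ 1.9.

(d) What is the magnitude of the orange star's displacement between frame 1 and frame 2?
2.0

The orange star moved from (1.1, 4.9) to (2.5, 3.5), a distance of √(1.4² + 1.4²) ≈ 2.0.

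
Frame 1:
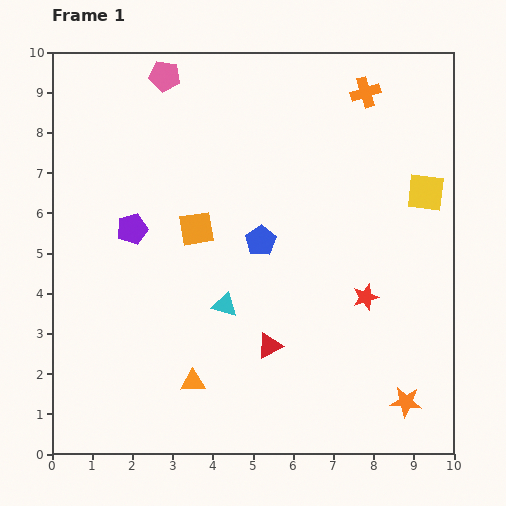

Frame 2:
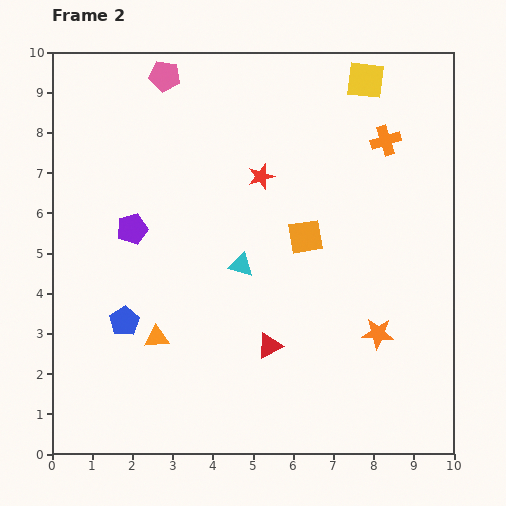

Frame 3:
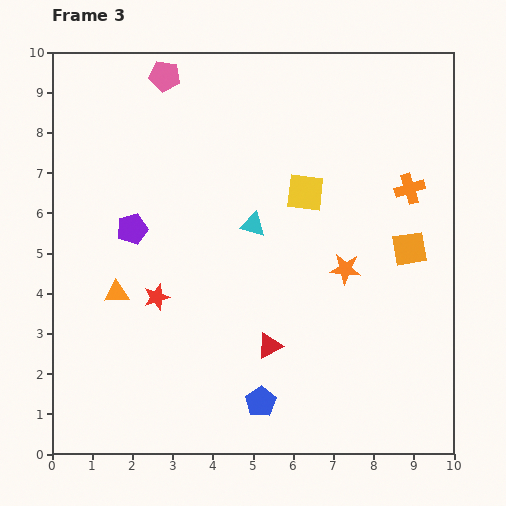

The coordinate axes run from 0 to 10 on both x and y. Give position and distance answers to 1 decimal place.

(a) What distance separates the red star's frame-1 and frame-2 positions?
4.0

The red star moved from (7.8, 3.9) to (5.2, 6.9), a distance of √(2.6² + 3.0²) ≈ 4.0.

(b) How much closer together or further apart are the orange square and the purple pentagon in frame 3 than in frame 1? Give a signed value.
+5.3

Distance in frame 1: 1.6. Distance in frame 3: 6.9.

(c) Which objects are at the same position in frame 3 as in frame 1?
the purple pentagon, the red triangle, the pink pentagon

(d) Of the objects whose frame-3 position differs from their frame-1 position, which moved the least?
the cyan triangle

(moved 2.1)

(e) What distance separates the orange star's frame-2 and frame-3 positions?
1.8

The orange star moved from (8.1, 3.0) to (7.3, 4.6), a distance of √(0.8² + 1.6²) ≈ 1.8.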